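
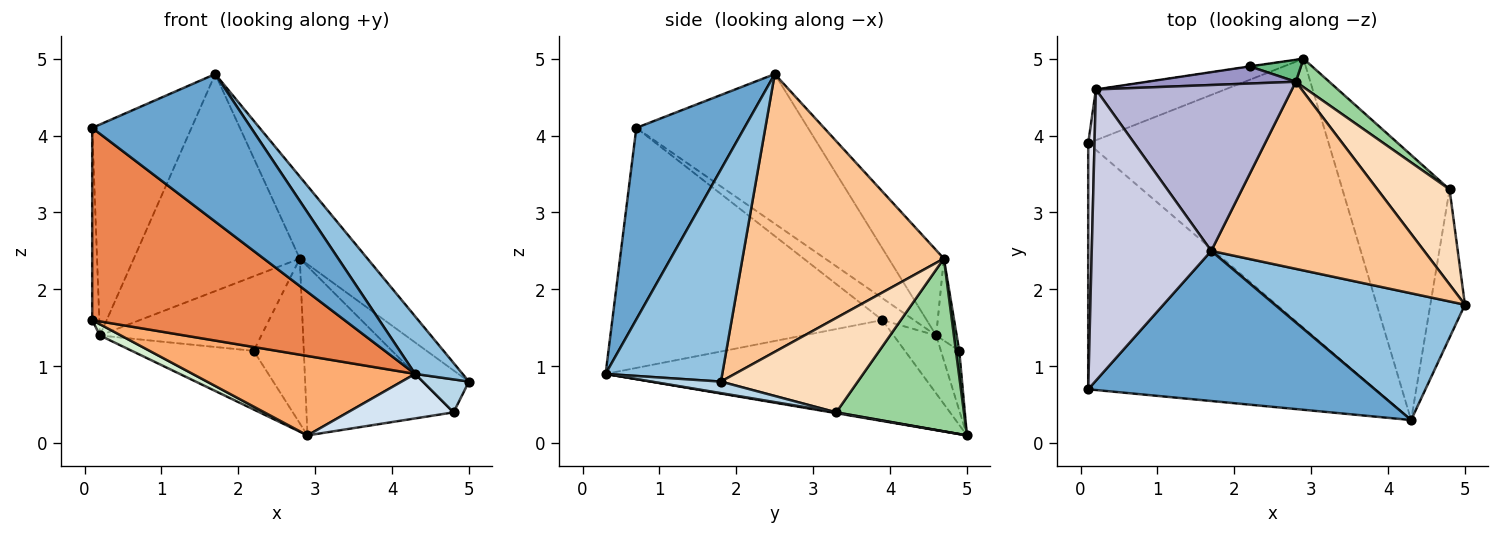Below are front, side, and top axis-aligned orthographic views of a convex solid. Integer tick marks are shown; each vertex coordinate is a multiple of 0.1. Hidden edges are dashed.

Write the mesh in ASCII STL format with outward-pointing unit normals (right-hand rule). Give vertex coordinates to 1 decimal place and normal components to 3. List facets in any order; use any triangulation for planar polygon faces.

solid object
 facet normal 0.430 -0.633 0.644
  outer loop
   vertex 4.3 0.3 0.9
   vertex 1.7 2.5 4.8
   vertex 0.1 0.7 4.1
  endloop
 endfacet
 facet normal 0.713 -0.290 0.639
  outer loop
   vertex 4.3 0.3 0.9
   vertex 5.0 1.8 0.8
   vertex 1.7 2.5 4.8
  endloop
 endfacet
 facet normal 0.309 -0.206 -0.928
  outer loop
   vertex 4.8 3.3 0.4
   vertex 5.0 1.8 0.8
   vertex 4.3 0.3 0.9
  endloop
 endfacet
 facet normal 0.008 -0.166 -0.986
  outer loop
   vertex 4.8 3.3 0.4
   vertex 4.3 0.3 0.9
   vertex 2.9 5.0 0.1
  endloop
 endfacet
 facet normal -0.550 -0.514 -0.658
  outer loop
   vertex 0.1 3.9 1.6
   vertex 4.3 0.3 0.9
   vertex 0.1 0.7 4.1
  endloop
 endfacet
 facet normal -0.373 -0.263 -0.890
  outer loop
   vertex 0.1 3.9 1.6
   vertex 2.9 5.0 0.1
   vertex 4.3 0.3 0.9
  endloop
 endfacet
 facet normal 0.767 0.258 0.588
  outer loop
   vertex 2.8 4.7 2.4
   vertex 1.7 2.5 4.8
   vertex 5.0 1.8 0.8
  endloop
 endfacet
 facet normal 0.768 0.259 0.586
  outer loop
   vertex 2.8 4.7 2.4
   vertex 5.0 1.8 0.8
   vertex 4.8 3.3 0.4
  endloop
 endfacet
 facet normal 0.066 0.989 0.132
  outer loop
   vertex 2.8 4.7 2.4
   vertex 2.9 5.0 0.1
   vertex 2.2 4.9 1.2
  endloop
 endfacet
 facet normal 0.650 0.749 0.126
  outer loop
   vertex 2.8 4.7 2.4
   vertex 4.8 3.3 0.4
   vertex 2.9 5.0 0.1
  endloop
 endfacet
 facet normal -0.149 0.989 -0.005
  outer loop
   vertex 0.2 4.6 1.4
   vertex 2.2 4.9 1.2
   vertex 2.9 5.0 0.1
  endloop
 endfacet
 facet normal -0.401 -0.198 -0.894
  outer loop
   vertex 0.2 4.6 1.4
   vertex 2.9 5.0 0.1
   vertex 0.1 3.9 1.6
  endloop
 endfacet
 facet normal -0.123 0.967 0.223
  outer loop
   vertex 0.2 4.6 1.4
   vertex 2.8 4.7 2.4
   vertex 2.2 4.9 1.2
  endloop
 endfacet
 facet normal -0.255 0.768 0.587
  outer loop
   vertex 0.2 4.6 1.4
   vertex 1.7 2.5 4.8
   vertex 2.8 4.7 2.4
  endloop
 endfacet
 facet normal -0.712 0.412 0.569
  outer loop
   vertex 0.2 4.6 1.4
   vertex 0.1 0.7 4.1
   vertex 1.7 2.5 4.8
  endloop
 endfacet
 facet normal -0.939 0.212 0.271
  outer loop
   vertex 0.2 4.6 1.4
   vertex 0.1 3.9 1.6
   vertex 0.1 0.7 4.1
  endloop
 endfacet
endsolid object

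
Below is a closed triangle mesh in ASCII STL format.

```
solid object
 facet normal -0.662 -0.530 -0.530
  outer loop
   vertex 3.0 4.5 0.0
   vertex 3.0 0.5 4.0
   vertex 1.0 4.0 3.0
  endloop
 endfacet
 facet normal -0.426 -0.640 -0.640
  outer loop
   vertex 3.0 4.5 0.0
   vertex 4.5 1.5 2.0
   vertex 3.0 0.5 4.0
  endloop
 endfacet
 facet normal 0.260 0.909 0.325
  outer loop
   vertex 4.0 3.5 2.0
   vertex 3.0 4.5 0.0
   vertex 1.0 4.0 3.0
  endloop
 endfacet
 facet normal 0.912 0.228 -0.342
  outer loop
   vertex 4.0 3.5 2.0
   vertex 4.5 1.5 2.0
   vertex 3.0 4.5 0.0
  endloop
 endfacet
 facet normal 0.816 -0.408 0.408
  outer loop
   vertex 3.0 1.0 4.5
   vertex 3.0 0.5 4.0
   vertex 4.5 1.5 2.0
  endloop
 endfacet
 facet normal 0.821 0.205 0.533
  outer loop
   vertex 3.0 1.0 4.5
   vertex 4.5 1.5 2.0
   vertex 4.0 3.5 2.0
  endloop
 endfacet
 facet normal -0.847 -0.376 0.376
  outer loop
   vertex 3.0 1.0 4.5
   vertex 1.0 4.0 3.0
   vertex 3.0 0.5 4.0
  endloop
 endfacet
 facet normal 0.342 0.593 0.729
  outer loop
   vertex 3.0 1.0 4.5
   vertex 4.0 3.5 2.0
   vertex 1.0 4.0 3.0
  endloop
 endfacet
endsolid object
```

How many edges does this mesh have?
12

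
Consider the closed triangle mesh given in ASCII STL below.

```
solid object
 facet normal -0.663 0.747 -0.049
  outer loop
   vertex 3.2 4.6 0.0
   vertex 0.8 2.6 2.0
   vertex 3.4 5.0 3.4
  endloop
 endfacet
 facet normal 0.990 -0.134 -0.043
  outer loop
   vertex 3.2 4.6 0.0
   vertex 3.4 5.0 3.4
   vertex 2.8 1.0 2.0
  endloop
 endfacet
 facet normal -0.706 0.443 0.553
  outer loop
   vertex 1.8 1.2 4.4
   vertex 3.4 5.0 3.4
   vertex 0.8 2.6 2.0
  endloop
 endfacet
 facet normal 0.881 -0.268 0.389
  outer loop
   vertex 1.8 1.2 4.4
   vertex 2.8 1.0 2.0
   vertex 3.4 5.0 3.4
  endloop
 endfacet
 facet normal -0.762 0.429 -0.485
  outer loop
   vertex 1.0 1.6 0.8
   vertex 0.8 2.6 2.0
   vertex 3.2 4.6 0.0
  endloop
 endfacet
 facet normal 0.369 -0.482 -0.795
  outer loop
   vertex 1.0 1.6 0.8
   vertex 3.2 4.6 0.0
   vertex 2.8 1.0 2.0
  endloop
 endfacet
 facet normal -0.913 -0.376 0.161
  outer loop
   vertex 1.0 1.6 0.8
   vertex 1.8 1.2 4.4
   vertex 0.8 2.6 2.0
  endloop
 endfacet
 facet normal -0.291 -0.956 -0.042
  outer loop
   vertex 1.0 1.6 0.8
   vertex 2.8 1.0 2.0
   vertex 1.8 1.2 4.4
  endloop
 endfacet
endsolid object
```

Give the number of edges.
12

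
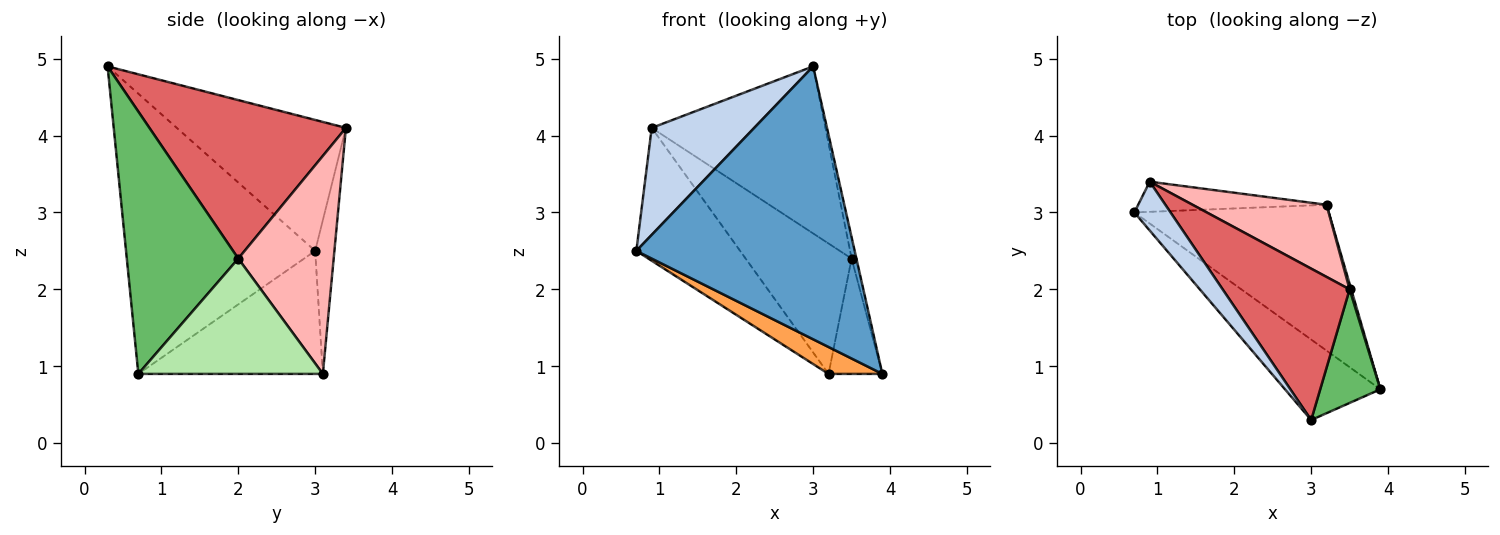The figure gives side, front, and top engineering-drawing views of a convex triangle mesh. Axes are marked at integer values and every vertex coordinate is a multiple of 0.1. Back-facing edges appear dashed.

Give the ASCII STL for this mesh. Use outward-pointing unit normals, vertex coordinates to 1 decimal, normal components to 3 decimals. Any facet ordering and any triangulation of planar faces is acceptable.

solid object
 facet normal -0.639 -0.738 -0.218
  outer loop
   vertex 3.0 0.3 4.9
   vertex 0.7 3.0 2.5
   vertex 3.9 0.7 0.9
  endloop
 endfacet
 facet normal -0.832 -0.504 0.230
  outer loop
   vertex 0.9 3.4 4.1
   vertex 0.7 3.0 2.5
   vertex 3.0 0.3 4.9
  endloop
 endfacet
 facet normal -0.528 -0.154 -0.835
  outer loop
   vertex 3.2 3.1 0.9
   vertex 3.9 0.7 0.9
   vertex 0.7 3.0 2.5
  endloop
 endfacet
 facet normal -0.178 0.960 -0.218
  outer loop
   vertex 3.2 3.1 0.9
   vertex 0.7 3.0 2.5
   vertex 0.9 3.4 4.1
  endloop
 endfacet
 facet normal 0.974 0.042 0.223
  outer loop
   vertex 3.5 2.0 2.4
   vertex 3.0 0.3 4.9
   vertex 3.9 0.7 0.9
  endloop
 endfacet
 facet normal 0.960 0.280 0.013
  outer loop
   vertex 3.5 2.0 2.4
   vertex 3.9 0.7 0.9
   vertex 3.2 3.1 0.9
  endloop
 endfacet
 facet normal 0.642 0.568 0.515
  outer loop
   vertex 3.5 2.0 2.4
   vertex 0.9 3.4 4.1
   vertex 3.0 0.3 4.9
  endloop
 endfacet
 facet normal 0.619 0.687 0.380
  outer loop
   vertex 3.5 2.0 2.4
   vertex 3.2 3.1 0.9
   vertex 0.9 3.4 4.1
  endloop
 endfacet
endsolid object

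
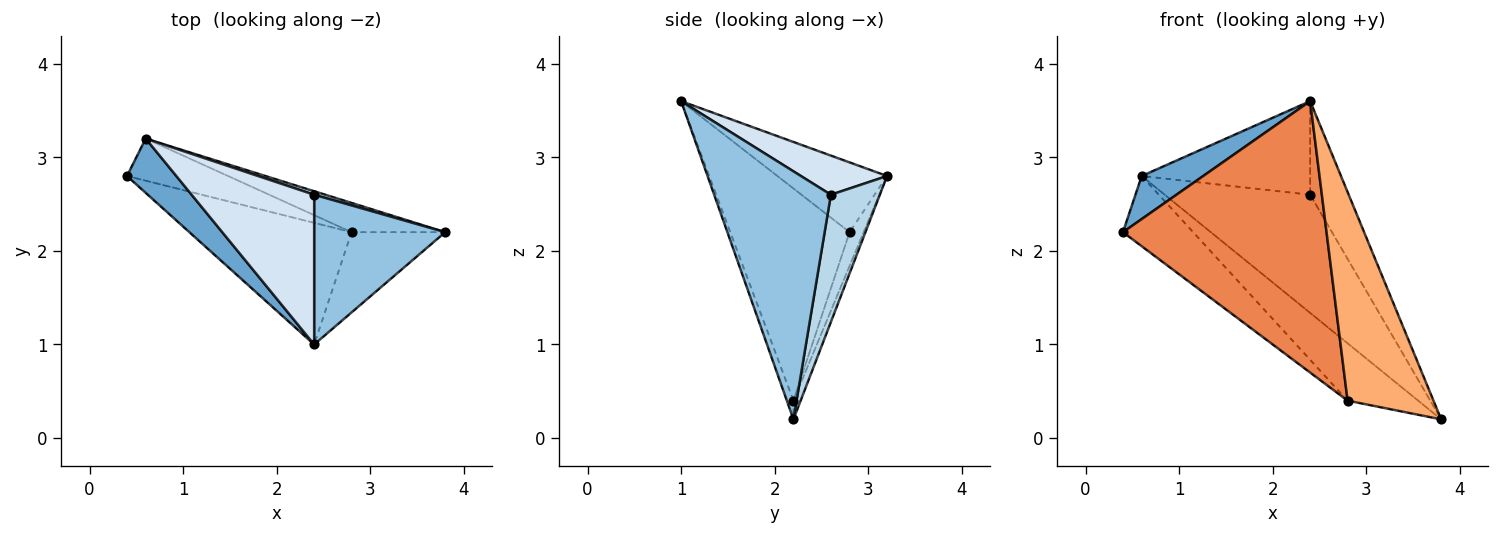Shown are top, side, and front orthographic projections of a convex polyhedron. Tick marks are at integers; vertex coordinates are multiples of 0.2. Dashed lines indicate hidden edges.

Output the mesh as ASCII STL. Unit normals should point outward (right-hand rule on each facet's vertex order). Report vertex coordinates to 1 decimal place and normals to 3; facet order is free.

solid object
 facet normal -0.742 -0.416 0.525
  outer loop
   vertex 0.6 3.2 2.8
   vertex 0.4 2.8 2.2
   vertex 2.4 1.0 3.6
  endloop
 endfacet
 facet normal 0.849 0.280 0.448
  outer loop
   vertex 2.4 2.6 2.6
   vertex 2.4 1.0 3.6
   vertex 3.8 2.2 0.2
  endloop
 endfacet
 facet normal 0.319 0.947 0.028
  outer loop
   vertex 2.4 2.6 2.6
   vertex 3.8 2.2 0.2
   vertex 0.6 3.2 2.8
  endloop
 endfacet
 facet normal 0.261 0.512 0.818
  outer loop
   vertex 2.4 2.6 2.6
   vertex 0.6 3.2 2.8
   vertex 2.4 1.0 3.6
  endloop
 endfacet
 facet normal -0.472 -0.805 -0.361
  outer loop
   vertex 2.8 2.2 0.4
   vertex 2.4 1.0 3.6
   vertex 0.4 2.8 2.2
  endloop
 endfacet
 facet normal -0.072 -0.931 -0.358
  outer loop
   vertex 2.8 2.2 0.4
   vertex 3.8 2.2 0.2
   vertex 2.4 1.0 3.6
  endloop
 endfacet
 facet normal -0.169 0.845 -0.507
  outer loop
   vertex 2.8 2.2 0.4
   vertex 0.4 2.8 2.2
   vertex 0.6 3.2 2.8
  endloop
 endfacet
 facet normal -0.091 0.887 -0.453
  outer loop
   vertex 2.8 2.2 0.4
   vertex 0.6 3.2 2.8
   vertex 3.8 2.2 0.2
  endloop
 endfacet
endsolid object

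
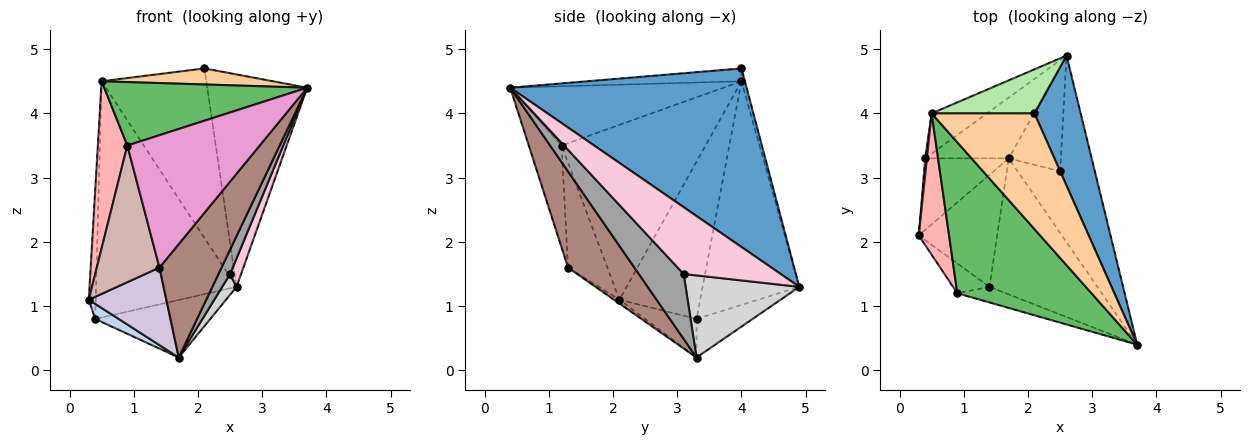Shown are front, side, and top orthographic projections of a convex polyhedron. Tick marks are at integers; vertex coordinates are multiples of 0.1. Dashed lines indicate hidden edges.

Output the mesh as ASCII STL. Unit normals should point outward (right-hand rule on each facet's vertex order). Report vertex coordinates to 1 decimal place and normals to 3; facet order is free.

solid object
 facet normal 0.896 0.379 0.232
  outer loop
   vertex 2.1 4.0 4.7
   vertex 3.7 0.4 4.4
   vertex 2.6 4.9 1.3
  endloop
 endfacet
 facet normal -0.412 -0.189 -0.892
  outer loop
   vertex 0.4 3.3 0.8
   vertex 1.7 3.3 0.2
   vertex 0.3 2.1 1.1
  endloop
 endfacet
 facet normal -0.318 0.652 -0.688
  outer loop
   vertex 0.4 3.3 0.8
   vertex 2.6 4.9 1.3
   vertex 1.7 3.3 0.2
  endloop
 endfacet
 facet normal -0.123 -0.137 0.983
  outer loop
   vertex 0.5 4.0 4.5
   vertex 3.7 0.4 4.4
   vertex 2.1 4.0 4.7
  endloop
 endfacet
 facet normal -0.377 -0.359 0.854
  outer loop
   vertex 0.5 4.0 4.5
   vertex 0.9 1.2 3.5
   vertex 3.7 0.4 4.4
  endloop
 endfacet
 facet normal -0.031 0.967 0.251
  outer loop
   vertex 0.5 4.0 4.5
   vertex 2.1 4.0 4.7
   vertex 2.6 4.9 1.3
  endloop
 endfacet
 facet normal -0.562 0.816 -0.139
  outer loop
   vertex 0.5 4.0 4.5
   vertex 2.6 4.9 1.3
   vertex 0.4 3.3 0.8
  endloop
 endfacet
 facet normal -0.966 -0.198 0.167
  outer loop
   vertex 0.5 4.0 4.5
   vertex 0.3 2.1 1.1
   vertex 0.9 1.2 3.5
  endloop
 endfacet
 facet normal -0.996 0.086 0.011
  outer loop
   vertex 0.5 4.0 4.5
   vertex 0.4 3.3 0.8
   vertex 0.3 2.1 1.1
  endloop
 endfacet
 facet normal -0.040 -0.569 -0.821
  outer loop
   vertex 1.4 1.3 1.6
   vertex 0.3 2.1 1.1
   vertex 1.7 3.3 0.2
  endloop
 endfacet
 facet normal 0.565 -0.528 -0.634
  outer loop
   vertex 1.4 1.3 1.6
   vertex 1.7 3.3 0.2
   vertex 3.7 0.4 4.4
  endloop
 endfacet
 facet normal -0.523 -0.833 -0.181
  outer loop
   vertex 1.4 1.3 1.6
   vertex 0.9 1.2 3.5
   vertex 0.3 2.1 1.1
  endloop
 endfacet
 facet normal -0.239 -0.964 -0.114
  outer loop
   vertex 1.4 1.3 1.6
   vertex 3.7 0.4 4.4
   vertex 0.9 1.2 3.5
  endloop
 endfacet
 facet normal 0.883 -0.100 -0.459
  outer loop
   vertex 2.5 3.1 1.5
   vertex 2.6 4.9 1.3
   vertex 3.7 0.4 4.4
  endloop
 endfacet
 facet normal 0.817 -0.212 -0.536
  outer loop
   vertex 2.5 3.1 1.5
   vertex 3.7 0.4 4.4
   vertex 1.7 3.3 0.2
  endloop
 endfacet
 facet normal 0.840 -0.106 -0.533
  outer loop
   vertex 2.5 3.1 1.5
   vertex 1.7 3.3 0.2
   vertex 2.6 4.9 1.3
  endloop
 endfacet
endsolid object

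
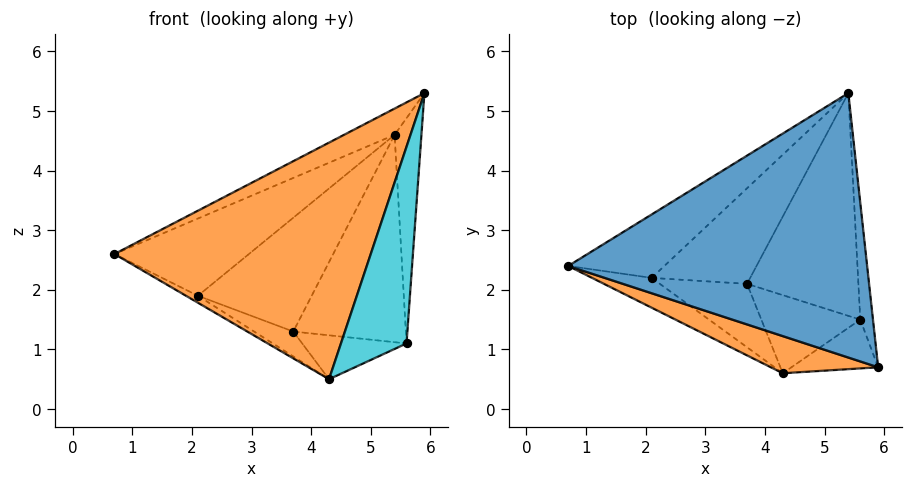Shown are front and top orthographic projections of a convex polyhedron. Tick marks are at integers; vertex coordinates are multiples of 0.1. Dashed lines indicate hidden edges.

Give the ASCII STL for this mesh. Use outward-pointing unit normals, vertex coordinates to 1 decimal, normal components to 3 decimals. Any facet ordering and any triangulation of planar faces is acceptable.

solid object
 facet normal -0.436 0.089 0.896
  outer loop
   vertex 5.4 5.3 4.6
   vertex 0.7 2.4 2.6
   vertex 5.9 0.7 5.3
  endloop
 endfacet
 facet normal -0.374 -0.916 0.144
  outer loop
   vertex 4.3 0.6 0.5
   vertex 5.9 0.7 5.3
   vertex 0.7 2.4 2.6
  endloop
 endfacet
 facet normal -0.203 0.757 -0.621
  outer loop
   vertex 2.1 2.2 1.9
   vertex 0.7 2.4 2.6
   vertex 5.4 5.3 4.6
  endloop
 endfacet
 facet normal -0.190 0.752 -0.631
  outer loop
   vertex 2.1 2.2 1.9
   vertex 5.4 5.3 4.6
   vertex 3.7 2.1 1.3
  endloop
 endfacet
 facet normal -0.414 0.207 -0.887
  outer loop
   vertex 2.1 2.2 1.9
   vertex 4.3 0.6 0.5
   vertex 0.7 2.4 2.6
  endloop
 endfacet
 facet normal -0.310 0.348 -0.885
  outer loop
   vertex 2.1 2.2 1.9
   vertex 3.7 2.1 1.3
   vertex 4.3 0.6 0.5
  endloop
 endfacet
 facet normal 0.137 0.675 -0.725
  outer loop
   vertex 5.6 1.5 1.1
   vertex 3.7 2.1 1.3
   vertex 5.4 5.3 4.6
  endloop
 endfacet
 facet normal 0.063 0.489 -0.870
  outer loop
   vertex 5.6 1.5 1.1
   vertex 4.3 0.6 0.5
   vertex 3.7 2.1 1.3
  endloop
 endfacet
 facet normal 0.994 0.100 -0.052
  outer loop
   vertex 5.6 1.5 1.1
   vertex 5.4 5.3 4.6
   vertex 5.9 0.7 5.3
  endloop
 endfacet
 facet normal 0.617 -0.764 -0.190
  outer loop
   vertex 5.6 1.5 1.1
   vertex 5.9 0.7 5.3
   vertex 4.3 0.6 0.5
  endloop
 endfacet
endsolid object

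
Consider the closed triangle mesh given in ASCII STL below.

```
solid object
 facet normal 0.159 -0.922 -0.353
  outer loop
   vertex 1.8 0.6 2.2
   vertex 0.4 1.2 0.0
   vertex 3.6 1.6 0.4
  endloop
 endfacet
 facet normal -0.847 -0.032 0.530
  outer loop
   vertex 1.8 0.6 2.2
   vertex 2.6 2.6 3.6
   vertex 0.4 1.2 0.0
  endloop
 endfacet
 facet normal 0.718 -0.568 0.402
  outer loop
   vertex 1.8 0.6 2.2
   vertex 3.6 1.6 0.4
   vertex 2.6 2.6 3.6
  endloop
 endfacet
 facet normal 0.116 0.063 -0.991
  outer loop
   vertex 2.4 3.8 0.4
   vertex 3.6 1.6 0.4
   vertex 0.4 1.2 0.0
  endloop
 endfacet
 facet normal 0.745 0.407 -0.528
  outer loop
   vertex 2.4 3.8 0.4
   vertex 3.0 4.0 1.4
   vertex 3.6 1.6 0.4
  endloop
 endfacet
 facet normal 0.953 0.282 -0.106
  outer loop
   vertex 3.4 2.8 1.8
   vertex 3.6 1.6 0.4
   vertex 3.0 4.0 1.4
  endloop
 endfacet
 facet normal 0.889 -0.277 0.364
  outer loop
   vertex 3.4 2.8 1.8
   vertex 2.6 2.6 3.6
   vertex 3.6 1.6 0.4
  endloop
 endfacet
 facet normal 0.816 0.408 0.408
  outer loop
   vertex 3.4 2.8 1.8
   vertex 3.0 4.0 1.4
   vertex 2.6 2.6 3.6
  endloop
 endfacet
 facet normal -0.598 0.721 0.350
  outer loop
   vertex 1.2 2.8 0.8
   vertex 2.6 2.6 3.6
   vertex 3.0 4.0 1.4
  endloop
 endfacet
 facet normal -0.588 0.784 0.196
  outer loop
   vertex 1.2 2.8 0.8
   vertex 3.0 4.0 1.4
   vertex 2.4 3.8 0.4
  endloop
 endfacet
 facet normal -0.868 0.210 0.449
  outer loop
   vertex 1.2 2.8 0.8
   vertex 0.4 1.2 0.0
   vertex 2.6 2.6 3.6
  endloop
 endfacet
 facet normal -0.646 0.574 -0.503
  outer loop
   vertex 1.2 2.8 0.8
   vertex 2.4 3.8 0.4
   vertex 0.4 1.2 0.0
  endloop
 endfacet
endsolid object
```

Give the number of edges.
18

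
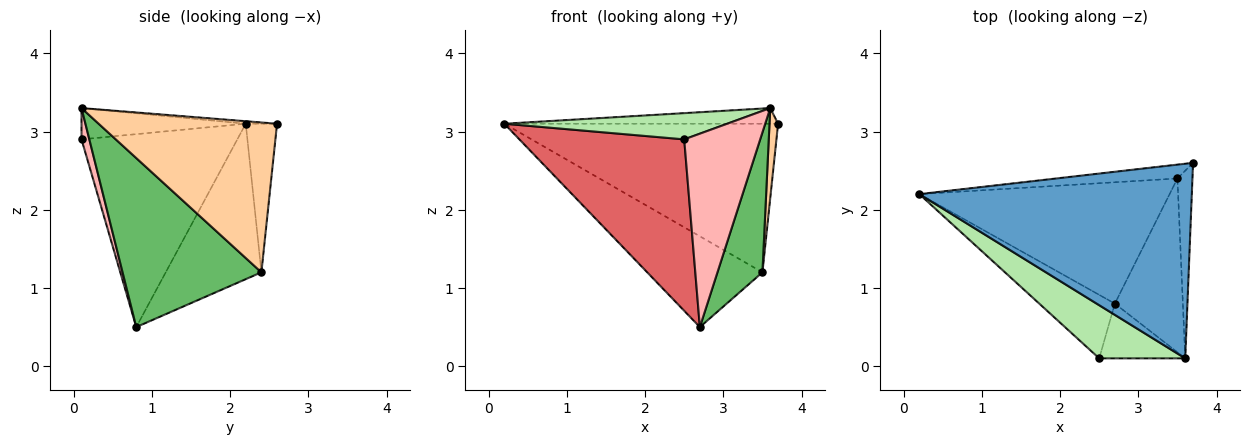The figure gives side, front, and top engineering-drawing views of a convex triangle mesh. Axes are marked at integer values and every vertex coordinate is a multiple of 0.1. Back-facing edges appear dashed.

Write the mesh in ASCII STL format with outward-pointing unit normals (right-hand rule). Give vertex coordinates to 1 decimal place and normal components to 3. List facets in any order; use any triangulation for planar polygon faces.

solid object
 facet normal -0.009 0.080 0.997
  outer loop
   vertex 3.6 0.1 3.3
   vertex 3.7 2.6 3.1
   vertex 0.2 2.2 3.1
  endloop
 endfacet
 facet normal -0.113 0.989 -0.092
  outer loop
   vertex 3.5 2.4 1.2
   vertex 0.2 2.2 3.1
   vertex 3.7 2.6 3.1
  endloop
 endfacet
 facet normal -0.445 0.536 -0.717
  outer loop
   vertex 3.5 2.4 1.2
   vertex 2.7 0.8 0.5
   vertex 0.2 2.2 3.1
  endloop
 endfacet
 facet normal 0.994 -0.048 -0.100
  outer loop
   vertex 3.5 2.4 1.2
   vertex 3.7 2.6 3.1
   vertex 3.6 0.1 3.3
  endloop
 endfacet
 facet normal 0.888 -0.288 -0.358
  outer loop
   vertex 3.5 2.4 1.2
   vertex 3.6 0.1 3.3
   vertex 2.7 0.8 0.5
  endloop
 endfacet
 facet normal -0.310 -0.421 0.853
  outer loop
   vertex 2.5 0.1 2.9
   vertex 3.6 0.1 3.3
   vertex 0.2 2.2 3.1
  endloop
 endfacet
 facet normal -0.663 -0.702 -0.260
  outer loop
   vertex 2.5 0.1 2.9
   vertex 0.2 2.2 3.1
   vertex 2.7 0.8 0.5
  endloop
 endfacet
 facet normal 0.099 -0.958 -0.271
  outer loop
   vertex 2.5 0.1 2.9
   vertex 2.7 0.8 0.5
   vertex 3.6 0.1 3.3
  endloop
 endfacet
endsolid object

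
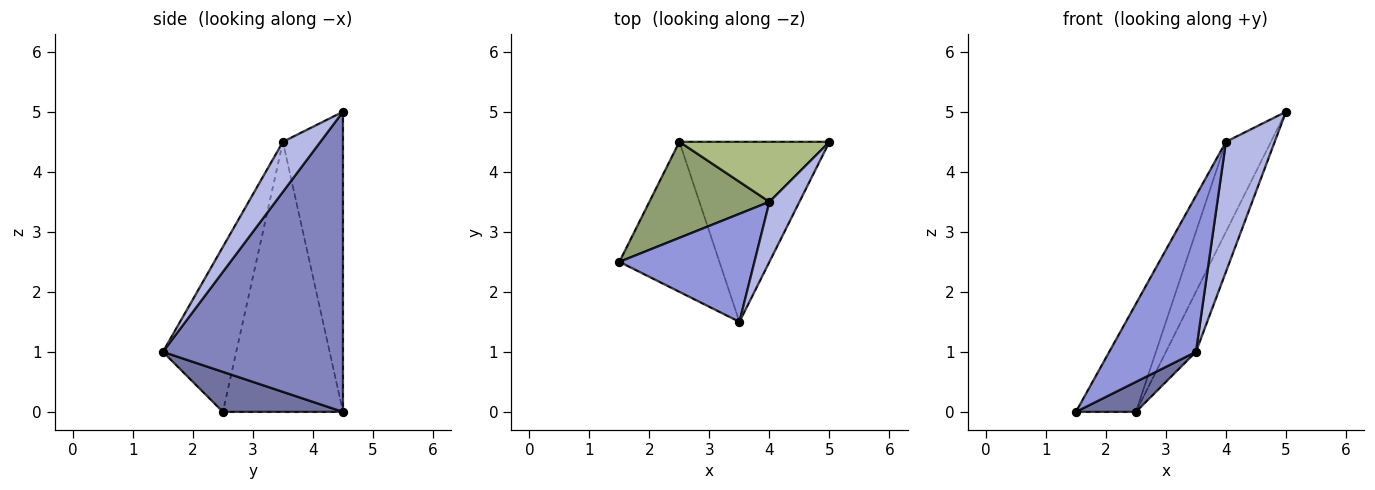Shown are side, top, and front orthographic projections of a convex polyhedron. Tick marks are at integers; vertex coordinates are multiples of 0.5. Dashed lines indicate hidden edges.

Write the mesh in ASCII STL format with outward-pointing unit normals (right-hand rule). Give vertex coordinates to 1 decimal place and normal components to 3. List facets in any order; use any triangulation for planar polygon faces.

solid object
 facet normal 0.365 -0.183 -0.913
  outer loop
   vertex 2.5 4.5 0.0
   vertex 3.5 1.5 1.0
   vertex 1.5 2.5 0.0
  endloop
 endfacet
 facet normal 0.885 0.147 -0.442
  outer loop
   vertex 2.5 4.5 0.0
   vertex 5.0 4.5 5.0
   vertex 3.5 1.5 1.0
  endloop
 endfacet
 facet normal -0.571 -0.675 0.467
  outer loop
   vertex 4.0 3.5 4.5
   vertex 1.5 2.5 0.0
   vertex 3.5 1.5 1.0
  endloop
 endfacet
 facet normal 0.573 -0.744 0.344
  outer loop
   vertex 4.0 3.5 4.5
   vertex 3.5 1.5 1.0
   vertex 5.0 4.5 5.0
  endloop
 endfacet
 facet normal -0.831 0.416 0.369
  outer loop
   vertex 4.0 3.5 4.5
   vertex 2.5 4.5 0.0
   vertex 1.5 2.5 0.0
  endloop
 endfacet
 facet normal -0.743 0.557 0.371
  outer loop
   vertex 4.0 3.5 4.5
   vertex 5.0 4.5 5.0
   vertex 2.5 4.5 0.0
  endloop
 endfacet
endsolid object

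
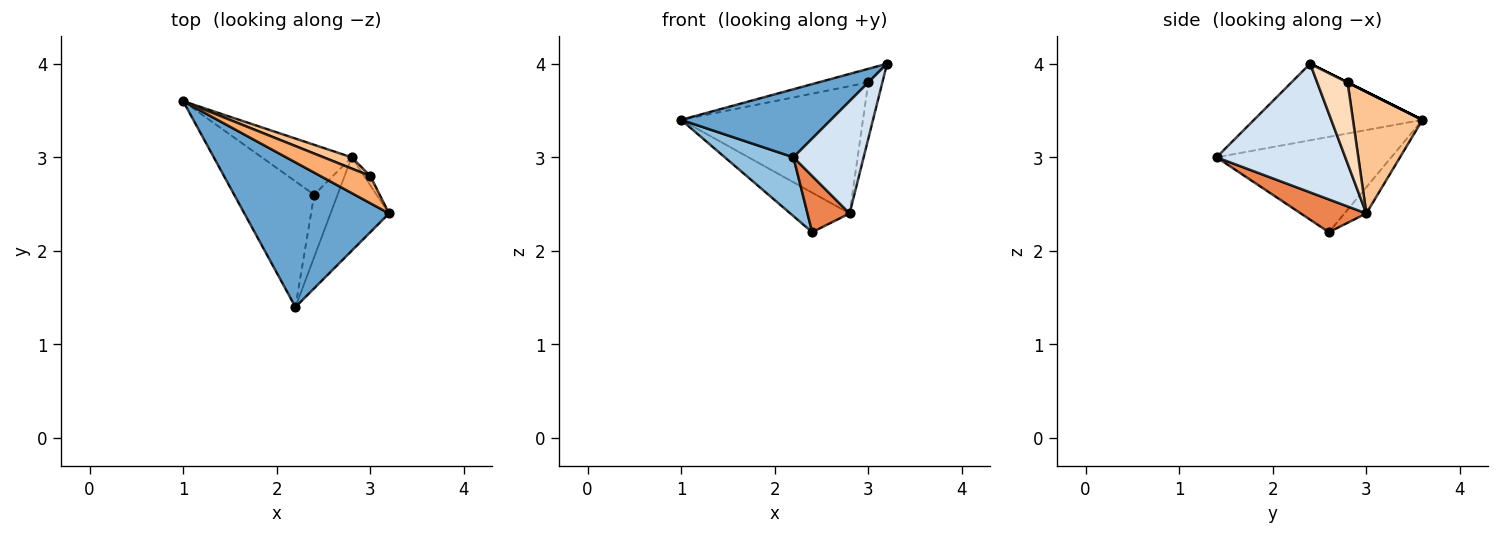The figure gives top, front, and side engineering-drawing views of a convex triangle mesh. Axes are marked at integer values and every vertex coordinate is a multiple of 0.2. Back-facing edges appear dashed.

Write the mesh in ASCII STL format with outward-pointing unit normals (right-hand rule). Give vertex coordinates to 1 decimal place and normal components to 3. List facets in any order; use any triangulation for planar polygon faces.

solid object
 facet normal -0.432 -0.384 0.816
  outer loop
   vertex 2.2 1.4 3.0
   vertex 3.2 2.4 4.0
   vertex 1.0 3.6 3.4
  endloop
 endfacet
 facet normal -0.733 -0.288 -0.616
  outer loop
   vertex 2.4 2.6 2.2
   vertex 2.2 1.4 3.0
   vertex 1.0 3.6 3.4
  endloop
 endfacet
 facet normal -0.223 0.605 -0.764
  outer loop
   vertex 2.8 3.0 2.4
   vertex 2.4 2.6 2.2
   vertex 1.0 3.6 3.4
  endloop
 endfacet
 facet normal 0.815 -0.445 -0.371
  outer loop
   vertex 2.8 3.0 2.4
   vertex 3.2 2.4 4.0
   vertex 2.2 1.4 3.0
  endloop
 endfacet
 facet normal 0.721 -0.464 -0.515
  outer loop
   vertex 2.8 3.0 2.4
   vertex 2.2 1.4 3.0
   vertex 2.4 2.6 2.2
  endloop
 endfacet
 facet normal 0.000 0.447 0.894
  outer loop
   vertex 3.0 2.8 3.8
   vertex 1.0 3.6 3.4
   vertex 3.2 2.4 4.0
  endloop
 endfacet
 facet normal 0.356 0.931 0.082
  outer loop
   vertex 3.0 2.8 3.8
   vertex 2.8 3.0 2.4
   vertex 1.0 3.6 3.4
  endloop
 endfacet
 facet normal 0.906 0.418 -0.070
  outer loop
   vertex 3.0 2.8 3.8
   vertex 3.2 2.4 4.0
   vertex 2.8 3.0 2.4
  endloop
 endfacet
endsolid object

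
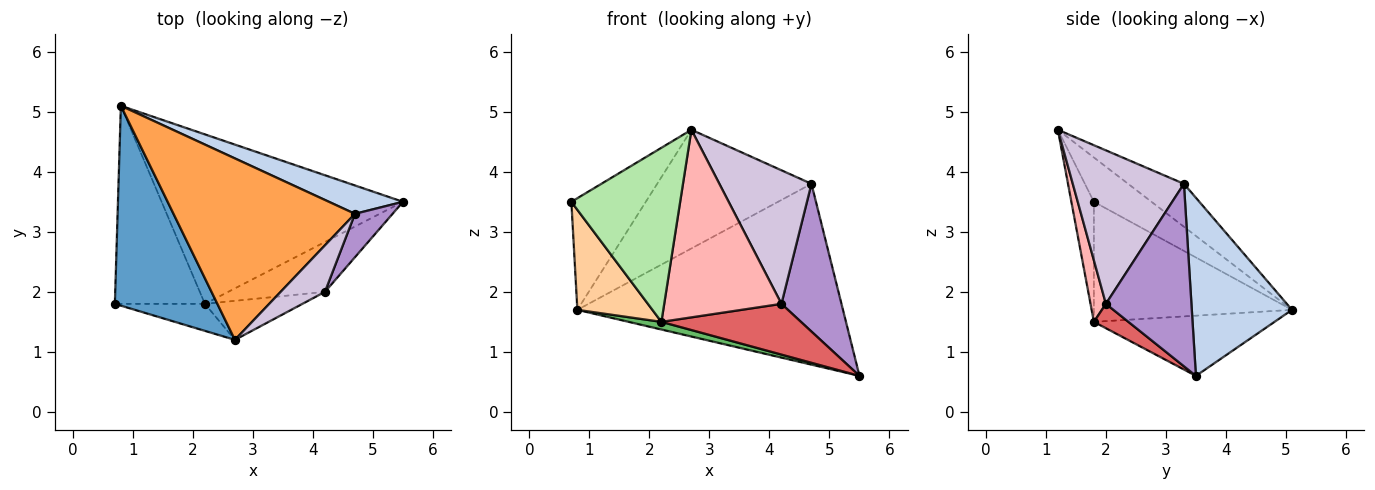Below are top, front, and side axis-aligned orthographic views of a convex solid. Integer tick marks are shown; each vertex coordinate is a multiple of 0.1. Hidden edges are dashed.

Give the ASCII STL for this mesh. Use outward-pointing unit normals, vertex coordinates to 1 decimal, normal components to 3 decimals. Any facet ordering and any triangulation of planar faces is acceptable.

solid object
 facet normal -0.353 0.456 0.817
  outer loop
   vertex 2.7 1.2 4.7
   vertex 0.8 5.1 1.7
   vertex 0.7 1.8 3.5
  endloop
 endfacet
 facet normal 0.349 0.926 0.145
  outer loop
   vertex 4.7 3.3 3.8
   vertex 5.5 3.5 0.6
   vertex 0.8 5.1 1.7
  endloop
 endfacet
 facet normal -0.194 0.537 0.821
  outer loop
   vertex 4.7 3.3 3.8
   vertex 0.8 5.1 1.7
   vertex 2.7 1.2 4.7
  endloop
 endfacet
 facet normal -0.766 -0.290 -0.574
  outer loop
   vertex 2.2 1.8 1.5
   vertex 0.7 1.8 3.5
   vertex 0.8 5.1 1.7
  endloop
 endfacet
 facet normal -0.242 -0.044 -0.969
  outer loop
   vertex 2.2 1.8 1.5
   vertex 0.8 5.1 1.7
   vertex 5.5 3.5 0.6
  endloop
 endfacet
 facet normal -0.200 -0.968 -0.150
  outer loop
   vertex 2.2 1.8 1.5
   vertex 2.7 1.2 4.7
   vertex 0.7 1.8 3.5
  endloop
 endfacet
 facet normal 0.174 -0.703 -0.690
  outer loop
   vertex 4.2 2.0 1.8
   vertex 2.2 1.8 1.5
   vertex 5.5 3.5 0.6
  endloop
 endfacet
 facet normal 0.127 -0.971 -0.202
  outer loop
   vertex 4.2 2.0 1.8
   vertex 2.7 1.2 4.7
   vertex 2.2 1.8 1.5
  endloop
 endfacet
 facet normal 0.807 -0.566 0.166
  outer loop
   vertex 4.2 2.0 1.8
   vertex 5.5 3.5 0.6
   vertex 4.7 3.3 3.8
  endloop
 endfacet
 facet normal 0.752 -0.623 0.217
  outer loop
   vertex 4.2 2.0 1.8
   vertex 4.7 3.3 3.8
   vertex 2.7 1.2 4.7
  endloop
 endfacet
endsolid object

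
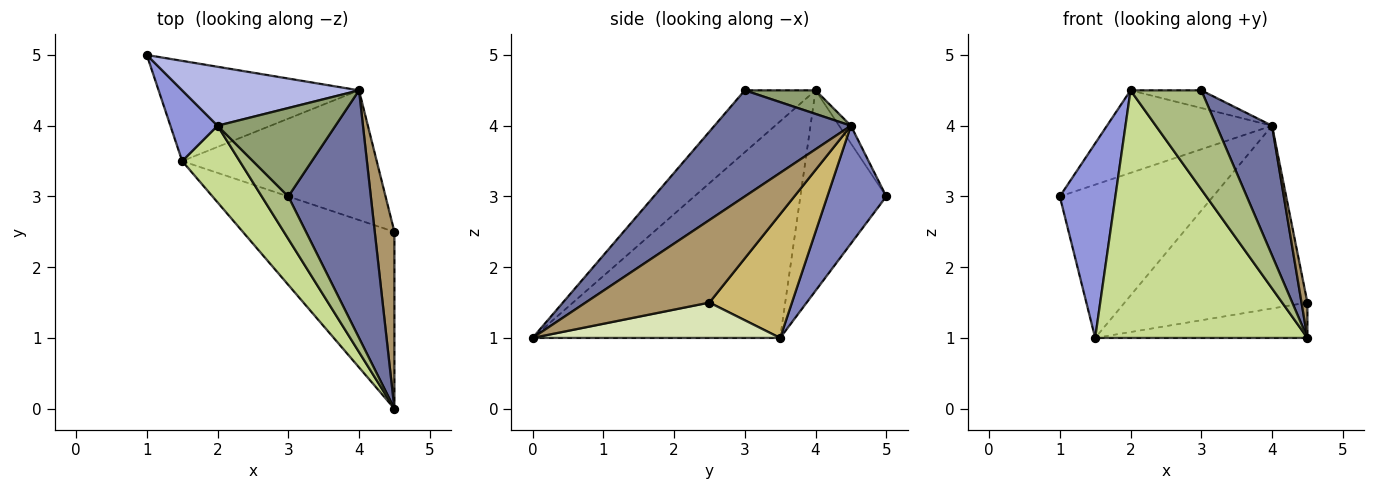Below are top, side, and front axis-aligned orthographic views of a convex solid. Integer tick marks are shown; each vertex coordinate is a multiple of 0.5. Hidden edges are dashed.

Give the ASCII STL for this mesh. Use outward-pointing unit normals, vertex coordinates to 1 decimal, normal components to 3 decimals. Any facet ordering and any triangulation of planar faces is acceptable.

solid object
 facet normal 0.751 -0.306 0.584
  outer loop
   vertex 4.0 4.5 4.0
   vertex 3.0 3.0 4.5
   vertex 4.5 0.0 1.0
  endloop
 endfacet
 facet normal 0.306 0.797 -0.521
  outer loop
   vertex 4.0 4.5 4.0
   vertex 1.5 3.5 1.0
   vertex 1.0 5.0 3.0
  endloop
 endfacet
 facet normal -0.824 -0.533 0.194
  outer loop
   vertex 2.0 4.0 4.5
   vertex 1.0 5.0 3.0
   vertex 1.5 3.5 1.0
  endloop
 endfacet
 facet normal -0.058 0.812 0.580
  outer loop
   vertex 2.0 4.0 4.5
   vertex 4.0 4.5 4.0
   vertex 1.0 5.0 3.0
  endloop
 endfacet
 facet normal 0.192 0.192 0.962
  outer loop
   vertex 2.0 4.0 4.5
   vertex 3.0 3.0 4.5
   vertex 4.0 4.5 4.0
  endloop
 endfacet
 facet normal -0.677 -0.677 0.290
  outer loop
   vertex 2.0 4.0 4.5
   vertex 4.5 0.0 1.0
   vertex 3.0 3.0 4.5
  endloop
 endfacet
 facet normal -0.744 -0.638 0.197
  outer loop
   vertex 2.0 4.0 4.5
   vertex 1.5 3.5 1.0
   vertex 4.5 0.0 1.0
  endloop
 endfacet
 facet normal 0.223 0.191 -0.956
  outer loop
   vertex 4.5 2.5 1.5
   vertex 4.5 0.0 1.0
   vertex 1.5 3.5 1.0
  endloop
 endfacet
 facet normal 0.972 -0.046 0.231
  outer loop
   vertex 4.5 2.5 1.5
   vertex 4.0 4.5 4.0
   vertex 4.5 0.0 1.0
  endloop
 endfacet
 facet normal 0.346 0.765 -0.543
  outer loop
   vertex 4.5 2.5 1.5
   vertex 1.5 3.5 1.0
   vertex 4.0 4.5 4.0
  endloop
 endfacet
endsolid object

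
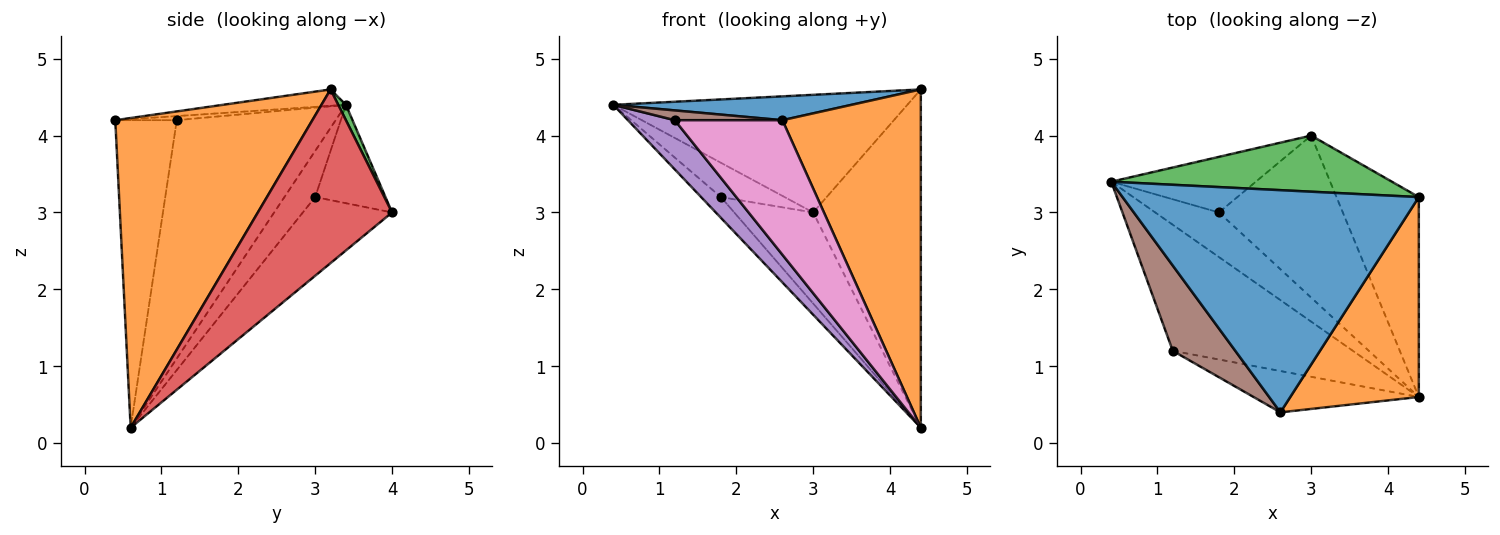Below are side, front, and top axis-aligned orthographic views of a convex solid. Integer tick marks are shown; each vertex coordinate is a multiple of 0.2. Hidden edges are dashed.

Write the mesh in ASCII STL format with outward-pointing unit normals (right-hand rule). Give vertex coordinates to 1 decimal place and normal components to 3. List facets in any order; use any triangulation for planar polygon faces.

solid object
 facet normal -0.055 -0.106 0.993
  outer loop
   vertex 2.6 0.4 4.2
   vertex 4.4 3.2 4.6
   vertex 0.4 3.4 4.4
  endloop
 endfacet
 facet normal 0.775 -0.544 0.322
  outer loop
   vertex 2.6 0.4 4.2
   vertex 4.4 0.6 0.2
   vertex 4.4 3.2 4.6
  endloop
 endfacet
 facet normal 0.024 0.902 0.431
  outer loop
   vertex 3.0 4.0 3.0
   vertex 0.4 3.4 4.4
   vertex 4.4 3.2 4.6
  endloop
 endfacet
 facet normal 0.732 0.587 -0.347
  outer loop
   vertex 3.0 4.0 3.0
   vertex 4.4 3.2 4.6
   vertex 4.4 0.6 0.2
  endloop
 endfacet
 facet normal -0.777 -0.229 -0.587
  outer loop
   vertex 1.2 1.2 4.2
   vertex 0.4 3.4 4.4
   vertex 4.4 0.6 0.2
  endloop
 endfacet
 facet normal -0.065 -0.114 0.991
  outer loop
   vertex 1.2 1.2 4.2
   vertex 2.6 0.4 4.2
   vertex 0.4 3.4 4.4
  endloop
 endfacet
 facet normal -0.479 -0.839 -0.258
  outer loop
   vertex 1.2 1.2 4.2
   vertex 4.4 0.6 0.2
   vertex 2.6 0.4 4.2
  endloop
 endfacet
 facet normal -0.549 0.353 -0.758
  outer loop
   vertex 1.8 3.0 3.2
   vertex 4.4 0.6 0.2
   vertex 0.4 3.4 4.4
  endloop
 endfacet
 facet normal -0.501 0.454 -0.736
  outer loop
   vertex 1.8 3.0 3.2
   vertex 0.4 3.4 4.4
   vertex 3.0 4.0 3.0
  endloop
 endfacet
 facet normal -0.484 0.429 -0.763
  outer loop
   vertex 1.8 3.0 3.2
   vertex 3.0 4.0 3.0
   vertex 4.4 0.6 0.2
  endloop
 endfacet
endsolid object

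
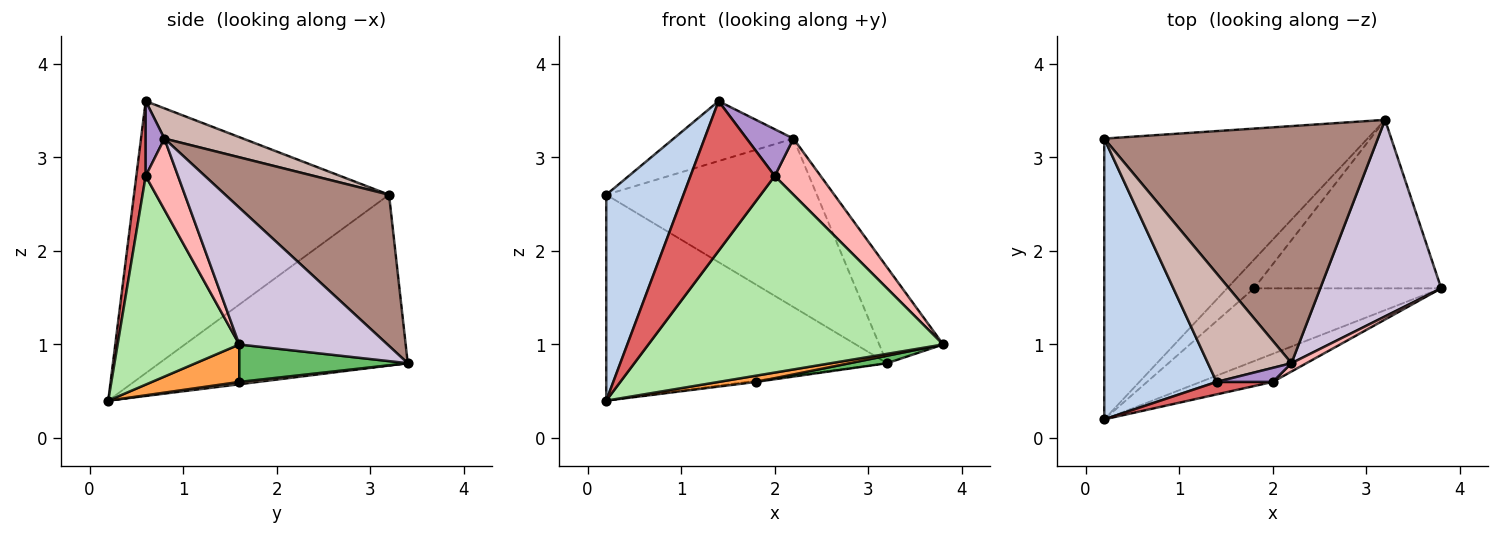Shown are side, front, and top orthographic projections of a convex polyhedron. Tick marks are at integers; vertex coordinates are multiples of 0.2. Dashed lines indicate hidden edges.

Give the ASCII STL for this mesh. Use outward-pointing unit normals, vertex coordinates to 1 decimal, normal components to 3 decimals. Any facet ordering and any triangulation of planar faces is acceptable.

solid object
 facet normal -0.464 0.524 -0.714
  outer loop
   vertex 0.2 3.2 2.6
   vertex 3.2 3.4 0.8
   vertex 0.2 0.2 0.4
  endloop
 endfacet
 facet normal -0.890 -0.269 0.367
  outer loop
   vertex 0.2 3.2 2.6
   vertex 0.2 0.2 0.4
   vertex 1.4 0.6 3.6
  endloop
 endfacet
 facet normal 0.195 -0.084 -0.977
  outer loop
   vertex 1.8 1.6 0.6
   vertex 3.8 1.6 1.0
   vertex 0.2 0.2 0.4
  endloop
 endfacet
 facet normal 0.087 0.043 -0.995
  outer loop
   vertex 1.8 1.6 0.6
   vertex 0.2 0.2 0.4
   vertex 3.2 3.4 0.8
  endloop
 endfacet
 facet normal 0.196 -0.044 -0.980
  outer loop
   vertex 1.8 1.6 0.6
   vertex 3.2 3.4 0.8
   vertex 3.8 1.6 1.0
  endloop
 endfacet
 facet normal 0.378 -0.916 -0.131
  outer loop
   vertex 2.0 0.6 2.8
   vertex 0.2 0.2 0.4
   vertex 3.8 1.6 1.0
  endloop
 endfacet
 facet normal 0.110 -0.990 0.083
  outer loop
   vertex 2.0 0.6 2.8
   vertex 1.4 0.6 3.6
   vertex 0.2 0.2 0.4
  endloop
 endfacet
 facet normal 0.571 -0.812 0.120
  outer loop
   vertex 2.2 0.8 3.2
   vertex 2.0 0.6 2.8
   vertex 3.8 1.6 1.0
  endloop
 endfacet
 facet normal 0.358 -0.894 0.268
  outer loop
   vertex 2.2 0.8 3.2
   vertex 1.4 0.6 3.6
   vertex 2.0 0.6 2.8
  endloop
 endfacet
 facet normal 0.713 0.308 0.630
  outer loop
   vertex 2.2 0.8 3.2
   vertex 3.8 1.6 1.0
   vertex 3.2 3.4 0.8
  endloop
 endfacet
 facet normal 0.411 0.528 0.743
  outer loop
   vertex 2.2 0.8 3.2
   vertex 3.2 3.4 0.8
   vertex 0.2 3.2 2.6
  endloop
 endfacet
 facet normal 0.302 0.460 0.835
  outer loop
   vertex 2.2 0.8 3.2
   vertex 0.2 3.2 2.6
   vertex 1.4 0.6 3.6
  endloop
 endfacet
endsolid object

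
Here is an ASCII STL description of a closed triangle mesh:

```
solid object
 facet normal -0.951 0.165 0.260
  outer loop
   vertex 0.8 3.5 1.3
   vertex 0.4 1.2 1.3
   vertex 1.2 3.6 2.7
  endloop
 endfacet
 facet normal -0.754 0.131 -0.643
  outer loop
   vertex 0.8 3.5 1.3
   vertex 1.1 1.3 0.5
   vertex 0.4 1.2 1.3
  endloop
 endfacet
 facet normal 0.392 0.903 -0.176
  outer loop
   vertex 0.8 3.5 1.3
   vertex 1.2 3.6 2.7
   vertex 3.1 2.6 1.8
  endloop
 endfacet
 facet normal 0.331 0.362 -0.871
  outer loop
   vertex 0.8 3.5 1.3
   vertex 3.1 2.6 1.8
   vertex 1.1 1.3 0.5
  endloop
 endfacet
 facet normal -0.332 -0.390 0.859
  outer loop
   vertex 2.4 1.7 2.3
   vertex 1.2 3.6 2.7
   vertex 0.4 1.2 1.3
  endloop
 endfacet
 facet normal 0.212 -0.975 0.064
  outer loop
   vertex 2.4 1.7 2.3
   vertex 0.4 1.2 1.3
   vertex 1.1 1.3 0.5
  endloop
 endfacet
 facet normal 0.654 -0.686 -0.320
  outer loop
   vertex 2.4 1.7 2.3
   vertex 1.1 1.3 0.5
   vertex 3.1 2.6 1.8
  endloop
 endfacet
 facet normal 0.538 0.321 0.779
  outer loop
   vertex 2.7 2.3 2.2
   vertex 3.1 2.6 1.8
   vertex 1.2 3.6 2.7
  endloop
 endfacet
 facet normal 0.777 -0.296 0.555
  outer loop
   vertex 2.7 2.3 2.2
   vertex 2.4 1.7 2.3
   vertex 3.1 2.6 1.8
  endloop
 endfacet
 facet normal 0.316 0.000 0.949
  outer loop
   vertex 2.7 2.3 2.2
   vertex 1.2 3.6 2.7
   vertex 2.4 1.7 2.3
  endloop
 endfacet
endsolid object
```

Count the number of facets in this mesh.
10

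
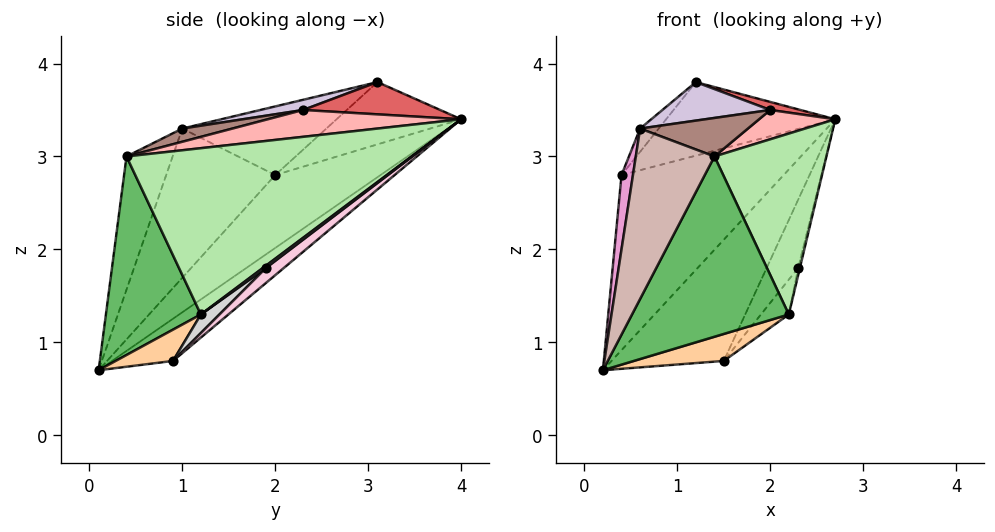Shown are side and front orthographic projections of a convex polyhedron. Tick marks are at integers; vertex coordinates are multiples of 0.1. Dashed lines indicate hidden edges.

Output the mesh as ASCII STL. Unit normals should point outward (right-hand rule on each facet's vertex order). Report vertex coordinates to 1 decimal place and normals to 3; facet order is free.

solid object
 facet normal -0.368 0.677 -0.638
  outer loop
   vertex 1.5 0.9 0.8
   vertex 0.2 0.1 0.7
   vertex 2.7 4.0 3.4
  endloop
 endfacet
 facet normal -0.445 0.685 -0.577
  outer loop
   vertex 0.4 2.0 2.8
   vertex 2.7 4.0 3.4
   vertex 0.2 0.1 0.7
  endloop
 endfacet
 facet normal -0.548 0.745 -0.381
  outer loop
   vertex 0.4 2.0 2.8
   vertex 1.2 3.1 3.8
   vertex 2.7 4.0 3.4
  endloop
 endfacet
 facet normal 0.522 -0.818 -0.240
  outer loop
   vertex 2.2 1.2 1.3
   vertex 0.2 0.1 0.7
   vertex 1.5 0.9 0.8
  endloop
 endfacet
 facet normal 0.512 -0.845 -0.157
  outer loop
   vertex 2.2 1.2 1.3
   vertex 1.4 0.4 3.0
   vertex 0.2 0.1 0.7
  endloop
 endfacet
 facet normal 0.899 -0.353 0.257
  outer loop
   vertex 2.2 1.2 1.3
   vertex 2.7 4.0 3.4
   vertex 1.4 0.4 3.0
  endloop
 endfacet
 facet normal 0.293 -0.065 0.954
  outer loop
   vertex 2.0 2.3 3.5
   vertex 2.7 4.0 3.4
   vertex 1.2 3.1 3.8
  endloop
 endfacet
 facet normal 0.896 -0.353 0.267
  outer loop
   vertex 2.0 2.3 3.5
   vertex 1.4 0.4 3.0
   vertex 2.7 4.0 3.4
  endloop
 endfacet
 facet normal -0.831 0.107 0.547
  outer loop
   vertex 0.6 1.0 3.3
   vertex 1.2 3.1 3.8
   vertex 0.4 2.0 2.8
  endloop
 endfacet
 facet normal 0.102 -0.258 0.961
  outer loop
   vertex 0.6 1.0 3.3
   vertex 2.0 2.3 3.5
   vertex 1.2 3.1 3.8
  endloop
 endfacet
 facet normal 0.136 -0.292 0.947
  outer loop
   vertex 0.6 1.0 3.3
   vertex 1.4 0.4 3.0
   vertex 2.0 2.3 3.5
  endloop
 endfacet
 facet normal -0.473 -0.807 0.352
  outer loop
   vertex 0.6 1.0 3.3
   vertex 0.2 0.1 0.7
   vertex 1.4 0.4 3.0
  endloop
 endfacet
 facet normal -0.977 -0.103 0.186
  outer loop
   vertex 0.6 1.0 3.3
   vertex 0.4 2.0 2.8
   vertex 0.2 0.1 0.7
  endloop
 endfacet
 facet normal 0.306 0.539 -0.784
  outer loop
   vertex 2.3 1.9 1.8
   vertex 1.5 0.9 0.8
   vertex 2.7 4.0 3.4
  endloop
 endfacet
 facet normal 0.656 0.375 -0.656
  outer loop
   vertex 2.3 1.9 1.8
   vertex 2.7 4.0 3.4
   vertex 2.2 1.2 1.3
  endloop
 endfacet
 facet normal 0.342 0.513 -0.787
  outer loop
   vertex 2.3 1.9 1.8
   vertex 2.2 1.2 1.3
   vertex 1.5 0.9 0.8
  endloop
 endfacet
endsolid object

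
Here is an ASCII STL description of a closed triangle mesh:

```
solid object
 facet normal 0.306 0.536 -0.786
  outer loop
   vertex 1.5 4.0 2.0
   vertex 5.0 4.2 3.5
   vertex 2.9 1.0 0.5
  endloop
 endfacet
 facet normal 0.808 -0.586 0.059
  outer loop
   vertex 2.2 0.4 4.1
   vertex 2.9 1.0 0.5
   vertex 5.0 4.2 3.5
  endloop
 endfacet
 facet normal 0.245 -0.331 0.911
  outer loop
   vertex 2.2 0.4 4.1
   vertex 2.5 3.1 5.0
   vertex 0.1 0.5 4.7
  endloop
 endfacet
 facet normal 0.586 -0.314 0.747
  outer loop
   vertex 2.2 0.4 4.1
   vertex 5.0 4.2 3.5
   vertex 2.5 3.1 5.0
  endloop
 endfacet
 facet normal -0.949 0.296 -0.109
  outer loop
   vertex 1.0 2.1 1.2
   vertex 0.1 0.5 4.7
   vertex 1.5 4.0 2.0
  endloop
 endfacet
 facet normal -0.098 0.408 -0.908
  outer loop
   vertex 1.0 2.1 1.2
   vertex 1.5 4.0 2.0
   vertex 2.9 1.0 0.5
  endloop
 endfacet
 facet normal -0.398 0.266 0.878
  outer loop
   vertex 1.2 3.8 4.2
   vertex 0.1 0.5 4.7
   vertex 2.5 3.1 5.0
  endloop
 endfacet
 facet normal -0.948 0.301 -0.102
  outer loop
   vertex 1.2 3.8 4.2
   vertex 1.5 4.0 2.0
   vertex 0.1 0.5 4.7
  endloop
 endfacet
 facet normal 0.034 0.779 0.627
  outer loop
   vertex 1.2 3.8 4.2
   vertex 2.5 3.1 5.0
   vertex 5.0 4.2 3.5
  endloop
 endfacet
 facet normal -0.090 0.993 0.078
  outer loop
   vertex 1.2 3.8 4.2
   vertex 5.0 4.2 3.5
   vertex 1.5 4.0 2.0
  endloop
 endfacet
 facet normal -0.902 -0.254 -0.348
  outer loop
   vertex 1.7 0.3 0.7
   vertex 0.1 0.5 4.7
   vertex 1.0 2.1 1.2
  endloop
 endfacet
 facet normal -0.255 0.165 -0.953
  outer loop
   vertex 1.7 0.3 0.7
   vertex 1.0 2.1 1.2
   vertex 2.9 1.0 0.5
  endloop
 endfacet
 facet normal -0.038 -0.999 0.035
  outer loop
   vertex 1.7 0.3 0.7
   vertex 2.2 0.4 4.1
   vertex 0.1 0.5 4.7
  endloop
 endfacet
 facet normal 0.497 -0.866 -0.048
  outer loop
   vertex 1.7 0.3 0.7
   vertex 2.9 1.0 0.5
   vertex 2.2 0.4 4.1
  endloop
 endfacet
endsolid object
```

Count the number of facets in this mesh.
14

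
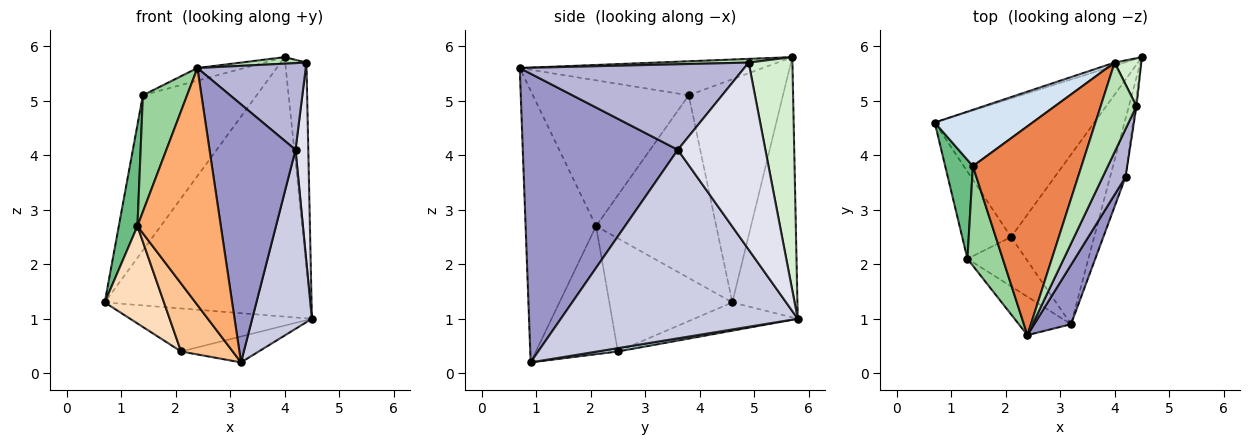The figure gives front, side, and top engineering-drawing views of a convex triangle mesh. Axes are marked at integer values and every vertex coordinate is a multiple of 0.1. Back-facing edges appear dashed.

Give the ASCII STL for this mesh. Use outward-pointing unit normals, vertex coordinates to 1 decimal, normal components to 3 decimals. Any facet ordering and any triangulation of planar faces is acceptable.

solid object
 facet normal -0.302 0.953 -0.012
  outer loop
   vertex 4.0 5.7 5.8
   vertex 4.5 5.8 1.0
   vertex 0.7 4.6 1.3
  endloop
 endfacet
 facet normal -0.167 0.292 -0.942
  outer loop
   vertex 2.1 2.5 0.4
   vertex 0.7 4.6 1.3
   vertex 4.5 5.8 1.0
  endloop
 endfacet
 facet normal 0.040 0.151 -0.988
  outer loop
   vertex 2.1 2.5 0.4
   vertex 4.5 5.8 1.0
   vertex 3.2 0.9 0.2
  endloop
 endfacet
 facet normal -0.614 0.742 0.269
  outer loop
   vertex 1.4 3.8 5.1
   vertex 4.0 5.7 5.8
   vertex 0.7 4.6 1.3
  endloop
 endfacet
 facet normal -0.298 0.057 0.953
  outer loop
   vertex 1.4 3.8 5.1
   vertex 2.4 0.7 5.6
   vertex 4.0 5.7 5.8
  endloop
 endfacet
 facet normal -0.641 -0.758 -0.123
  outer loop
   vertex 1.3 2.1 2.7
   vertex 3.2 0.9 0.2
   vertex 2.4 0.7 5.6
  endloop
 endfacet
 facet normal -0.789 -0.497 -0.361
  outer loop
   vertex 1.3 2.1 2.7
   vertex 2.1 2.5 0.4
   vertex 3.2 0.9 0.2
  endloop
 endfacet
 facet normal -0.840 -0.404 -0.362
  outer loop
   vertex 1.3 2.1 2.7
   vertex 0.7 4.6 1.3
   vertex 2.1 2.5 0.4
  endloop
 endfacet
 facet normal -0.977 -0.152 0.148
  outer loop
   vertex 1.3 2.1 2.7
   vertex 1.4 3.8 5.1
   vertex 0.7 4.6 1.3
  endloop
 endfacet
 facet normal -0.937 -0.266 0.227
  outer loop
   vertex 1.3 2.1 2.7
   vertex 2.4 0.7 5.6
   vertex 1.4 3.8 5.1
  endloop
 endfacet
 facet normal 0.103 -0.073 0.992
  outer loop
   vertex 4.4 4.9 5.7
   vertex 4.0 5.7 5.8
   vertex 2.4 0.7 5.6
  endloop
 endfacet
 facet normal 0.895 0.435 0.102
  outer loop
   vertex 4.4 4.9 5.7
   vertex 4.5 5.8 1.0
   vertex 4.0 5.7 5.8
  endloop
 endfacet
 facet normal 0.869 -0.482 0.111
  outer loop
   vertex 4.2 3.6 4.1
   vertex 2.4 0.7 5.6
   vertex 3.2 0.9 0.2
  endloop
 endfacet
 facet normal 0.876 -0.423 0.234
  outer loop
   vertex 4.2 3.6 4.1
   vertex 4.4 4.9 5.7
   vertex 2.4 0.7 5.6
  endloop
 endfacet
 facet normal 0.967 -0.244 -0.079
  outer loop
   vertex 4.2 3.6 4.1
   vertex 3.2 0.9 0.2
   vertex 4.5 5.8 1.0
  endloop
 endfacet
 facet normal 0.990 -0.144 -0.007
  outer loop
   vertex 4.2 3.6 4.1
   vertex 4.5 5.8 1.0
   vertex 4.4 4.9 5.7
  endloop
 endfacet
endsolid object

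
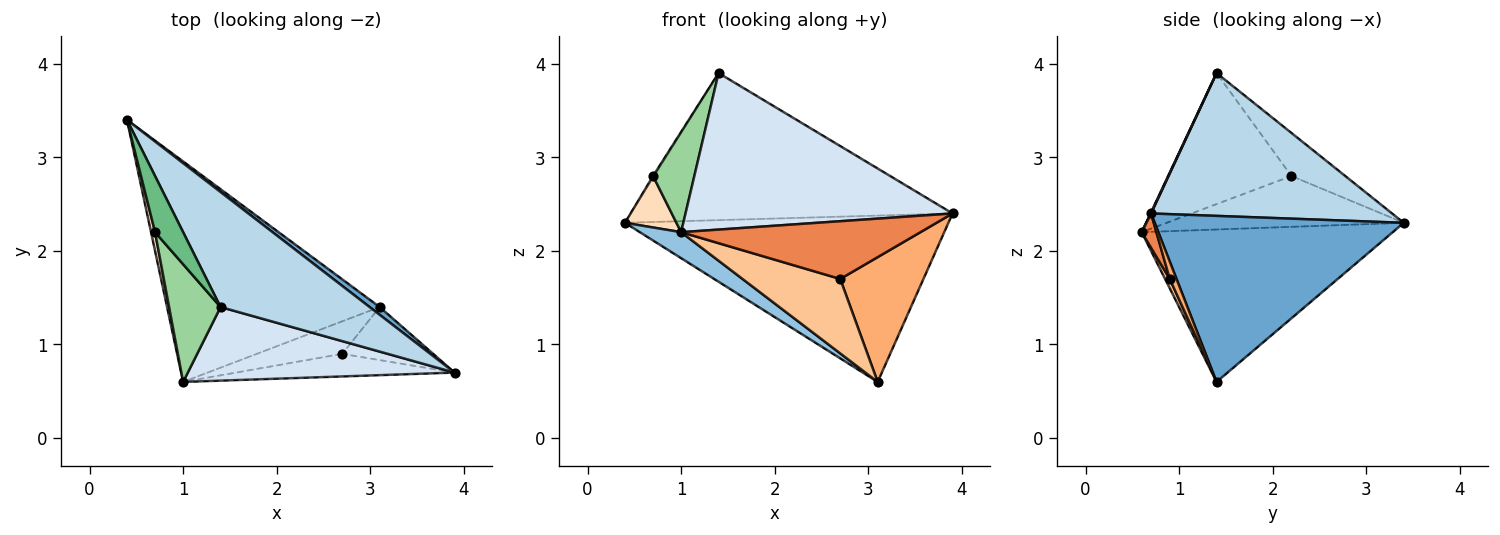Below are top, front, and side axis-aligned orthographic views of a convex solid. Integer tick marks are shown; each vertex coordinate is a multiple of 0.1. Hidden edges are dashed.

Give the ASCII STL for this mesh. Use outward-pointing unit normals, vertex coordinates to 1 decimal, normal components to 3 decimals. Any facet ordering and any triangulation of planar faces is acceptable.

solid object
 facet normal 0.610 0.792 0.037
  outer loop
   vertex 3.1 1.4 0.6
   vertex 0.4 3.4 2.3
   vertex 3.9 0.7 2.4
  endloop
 endfacet
 facet normal -0.580 -0.095 -0.809
  outer loop
   vertex 3.1 1.4 0.6
   vertex 1.0 0.6 2.2
   vertex 0.4 3.4 2.3
  endloop
 endfacet
 facet normal 0.508 0.678 0.530
  outer loop
   vertex 1.4 1.4 3.9
   vertex 3.9 0.7 2.4
   vertex 0.4 3.4 2.3
  endloop
 endfacet
 facet normal 0.002 -0.905 0.425
  outer loop
   vertex 1.4 1.4 3.9
   vertex 1.0 0.6 2.2
   vertex 3.9 0.7 2.4
  endloop
 endfacet
 facet normal 0.057 -0.930 -0.364
  outer loop
   vertex 2.7 0.9 1.7
   vertex 3.9 0.7 2.4
   vertex 1.0 0.6 2.2
  endloop
 endfacet
 facet normal 0.075 -0.918 -0.390
  outer loop
   vertex 2.7 0.9 1.7
   vertex 3.1 1.4 0.6
   vertex 3.9 0.7 2.4
  endloop
 endfacet
 facet normal 0.044 -0.915 -0.400
  outer loop
   vertex 2.7 0.9 1.7
   vertex 1.0 0.6 2.2
   vertex 3.1 1.4 0.6
  endloop
 endfacet
 facet normal -0.974 -0.212 0.077
  outer loop
   vertex 0.7 2.2 2.8
   vertex 0.4 3.4 2.3
   vertex 1.0 0.6 2.2
  endloop
 endfacet
 facet normal -0.837 0.018 0.546
  outer loop
   vertex 0.7 2.2 2.8
   vertex 1.4 1.4 3.9
   vertex 0.4 3.4 2.3
  endloop
 endfacet
 facet normal -0.889 -0.298 0.349
  outer loop
   vertex 0.7 2.2 2.8
   vertex 1.0 0.6 2.2
   vertex 1.4 1.4 3.9
  endloop
 endfacet
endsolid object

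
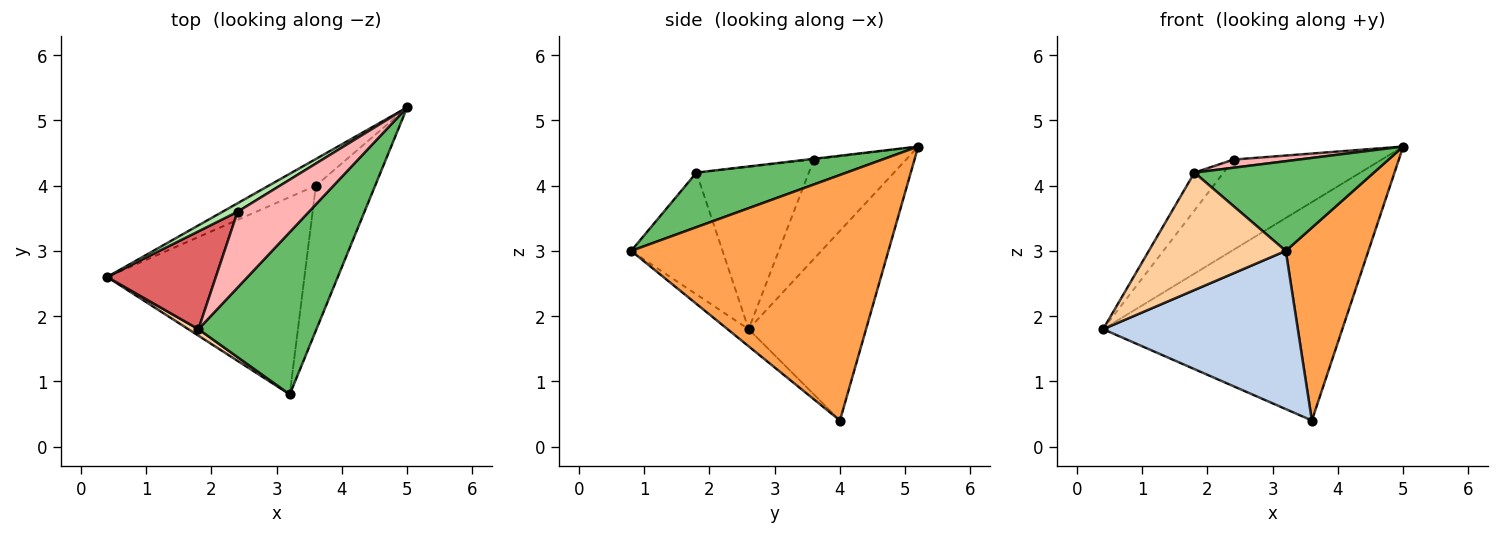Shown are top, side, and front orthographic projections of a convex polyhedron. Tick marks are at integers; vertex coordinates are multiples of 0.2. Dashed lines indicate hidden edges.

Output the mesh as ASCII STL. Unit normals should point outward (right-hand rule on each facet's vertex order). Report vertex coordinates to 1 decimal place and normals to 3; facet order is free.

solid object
 facet normal -0.438 0.892 -0.109
  outer loop
   vertex 3.6 4.0 0.4
   vertex 0.4 2.6 1.8
   vertex 5.0 5.2 4.6
  endloop
 endfacet
 facet normal -0.068 -0.624 -0.778
  outer loop
   vertex 3.6 4.0 0.4
   vertex 3.2 0.8 3.0
   vertex 0.4 2.6 1.8
  endloop
 endfacet
 facet normal 0.928 -0.298 -0.224
  outer loop
   vertex 3.6 4.0 0.4
   vertex 5.0 5.2 4.6
   vertex 3.2 0.8 3.0
  endloop
 endfacet
 facet normal -0.554 -0.831 0.046
  outer loop
   vertex 1.8 1.8 4.2
   vertex 0.4 2.6 1.8
   vertex 3.2 0.8 3.0
  endloop
 endfacet
 facet normal 0.375 -0.448 0.811
  outer loop
   vertex 1.8 1.8 4.2
   vertex 3.2 0.8 3.0
   vertex 5.0 5.2 4.6
  endloop
 endfacet
 facet normal -0.527 0.846 0.080
  outer loop
   vertex 2.4 3.6 4.4
   vertex 5.0 5.2 4.6
   vertex 0.4 2.6 1.8
  endloop
 endfacet
 facet normal -0.812 0.210 0.544
  outer loop
   vertex 2.4 3.6 4.4
   vertex 0.4 2.6 1.8
   vertex 1.8 1.8 4.2
  endloop
 endfacet
 facet normal -0.011 -0.107 0.994
  outer loop
   vertex 2.4 3.6 4.4
   vertex 1.8 1.8 4.2
   vertex 5.0 5.2 4.6
  endloop
 endfacet
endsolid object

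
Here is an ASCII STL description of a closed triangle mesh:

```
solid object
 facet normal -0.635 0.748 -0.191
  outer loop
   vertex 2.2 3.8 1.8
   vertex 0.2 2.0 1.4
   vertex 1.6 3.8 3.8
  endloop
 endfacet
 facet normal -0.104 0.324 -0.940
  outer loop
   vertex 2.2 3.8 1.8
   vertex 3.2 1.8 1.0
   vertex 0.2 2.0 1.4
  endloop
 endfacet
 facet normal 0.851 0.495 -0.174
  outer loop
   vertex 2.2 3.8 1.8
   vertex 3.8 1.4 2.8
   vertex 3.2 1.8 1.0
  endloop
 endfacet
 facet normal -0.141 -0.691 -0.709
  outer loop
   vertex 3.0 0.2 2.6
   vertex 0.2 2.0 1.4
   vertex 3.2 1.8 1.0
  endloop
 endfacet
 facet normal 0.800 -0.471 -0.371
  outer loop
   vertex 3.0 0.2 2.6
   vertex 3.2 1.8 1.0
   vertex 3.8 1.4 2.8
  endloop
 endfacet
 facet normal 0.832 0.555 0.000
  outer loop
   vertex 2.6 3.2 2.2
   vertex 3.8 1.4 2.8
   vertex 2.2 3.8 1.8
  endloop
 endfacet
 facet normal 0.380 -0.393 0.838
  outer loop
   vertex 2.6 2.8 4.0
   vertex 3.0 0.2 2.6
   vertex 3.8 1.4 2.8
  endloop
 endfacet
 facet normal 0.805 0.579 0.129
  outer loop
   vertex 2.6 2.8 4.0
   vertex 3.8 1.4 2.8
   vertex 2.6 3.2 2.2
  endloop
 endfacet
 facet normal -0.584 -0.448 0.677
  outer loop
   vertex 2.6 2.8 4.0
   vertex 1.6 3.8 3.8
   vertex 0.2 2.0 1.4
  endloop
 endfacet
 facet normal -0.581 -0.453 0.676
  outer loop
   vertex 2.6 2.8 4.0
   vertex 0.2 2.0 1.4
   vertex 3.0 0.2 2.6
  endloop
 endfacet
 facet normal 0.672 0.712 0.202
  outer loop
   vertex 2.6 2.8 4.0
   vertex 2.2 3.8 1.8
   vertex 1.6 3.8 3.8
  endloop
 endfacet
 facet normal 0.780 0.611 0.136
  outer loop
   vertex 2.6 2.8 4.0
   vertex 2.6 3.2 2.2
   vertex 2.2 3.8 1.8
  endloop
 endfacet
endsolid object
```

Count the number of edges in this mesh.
18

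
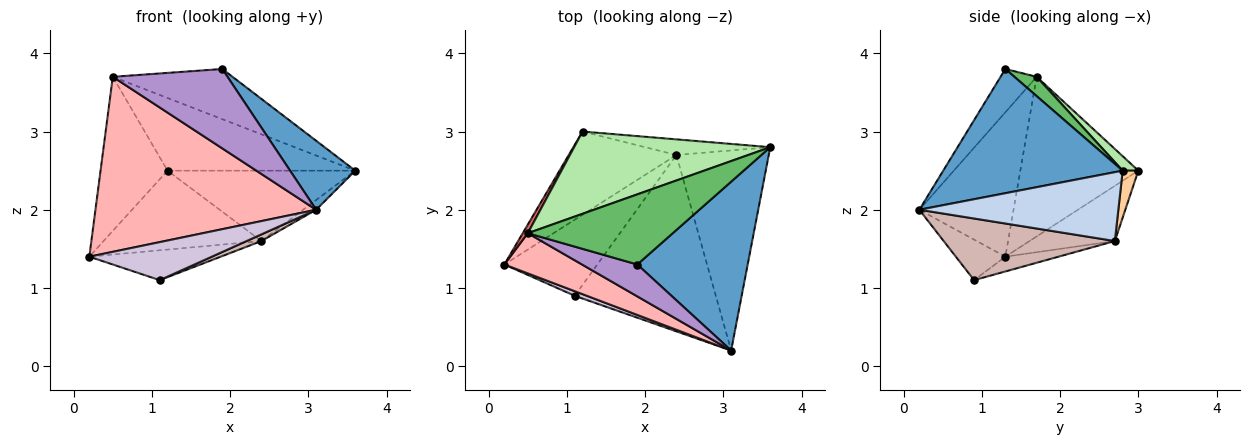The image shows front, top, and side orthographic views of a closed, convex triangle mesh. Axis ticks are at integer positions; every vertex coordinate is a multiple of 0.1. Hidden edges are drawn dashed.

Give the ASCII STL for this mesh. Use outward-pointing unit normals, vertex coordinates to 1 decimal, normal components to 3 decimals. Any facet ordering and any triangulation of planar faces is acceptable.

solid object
 facet normal 0.721 -0.262 0.641
  outer loop
   vertex 1.9 1.3 3.8
   vertex 3.1 0.2 2.0
   vertex 3.6 2.8 2.5
  endloop
 endfacet
 facet normal 0.597 0.039 -0.801
  outer loop
   vertex 2.4 2.7 1.6
   vertex 3.6 2.8 2.5
   vertex 3.1 0.2 2.0
  endloop
 endfacet
 facet normal -0.349 0.645 -0.680
  outer loop
   vertex 2.4 2.7 1.6
   vertex 0.2 1.3 1.4
   vertex 1.2 3.0 2.5
  endloop
 endfacet
 facet normal 0.081 0.973 -0.216
  outer loop
   vertex 2.4 2.7 1.6
   vertex 1.2 3.0 2.5
   vertex 3.6 2.8 2.5
  endloop
 endfacet
 facet normal 0.108 0.579 0.808
  outer loop
   vertex 0.5 1.7 3.7
   vertex 1.9 1.3 3.8
   vertex 3.6 2.8 2.5
  endloop
 endfacet
 facet normal 0.055 0.661 0.748
  outer loop
   vertex 0.5 1.7 3.7
   vertex 3.6 2.8 2.5
   vertex 1.2 3.0 2.5
  endloop
 endfacet
 facet normal -0.869 0.494 0.028
  outer loop
   vertex 0.5 1.7 3.7
   vertex 1.2 3.0 2.5
   vertex 0.2 1.3 1.4
  endloop
 endfacet
 facet normal -0.384 -0.900 0.207
  outer loop
   vertex 0.5 1.7 3.7
   vertex 0.2 1.3 1.4
   vertex 3.1 0.2 2.0
  endloop
 endfacet
 facet normal -0.280 -0.891 0.358
  outer loop
   vertex 0.5 1.7 3.7
   vertex 3.1 0.2 2.0
   vertex 1.9 1.3 3.8
  endloop
 endfacet
 facet normal -0.372 -0.921 0.111
  outer loop
   vertex 1.1 0.9 1.1
   vertex 3.1 0.2 2.0
   vertex 0.2 1.3 1.4
  endloop
 endfacet
 facet normal -0.146 0.361 -0.921
  outer loop
   vertex 1.1 0.9 1.1
   vertex 0.2 1.3 1.4
   vertex 2.4 2.7 1.6
  endloop
 endfacet
 facet normal 0.400 -0.035 -0.916
  outer loop
   vertex 1.1 0.9 1.1
   vertex 2.4 2.7 1.6
   vertex 3.1 0.2 2.0
  endloop
 endfacet
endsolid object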